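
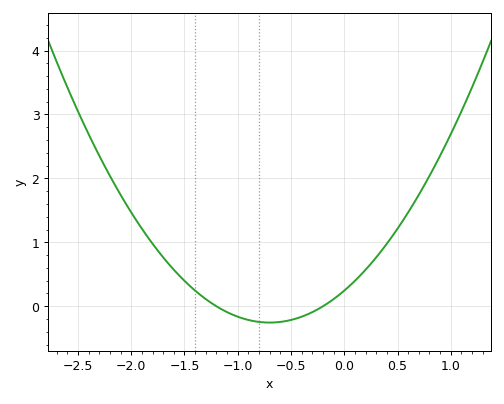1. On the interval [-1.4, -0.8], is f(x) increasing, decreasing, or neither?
decreasing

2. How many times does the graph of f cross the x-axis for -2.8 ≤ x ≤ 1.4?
2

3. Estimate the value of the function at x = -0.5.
-0.214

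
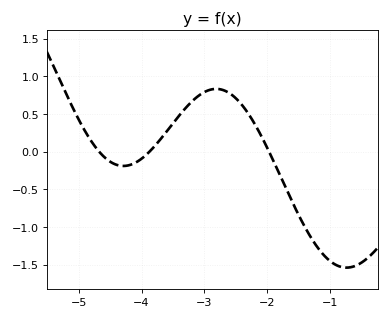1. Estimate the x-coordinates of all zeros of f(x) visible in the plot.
-4.7, -3.9, -2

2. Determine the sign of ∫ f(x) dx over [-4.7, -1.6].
positive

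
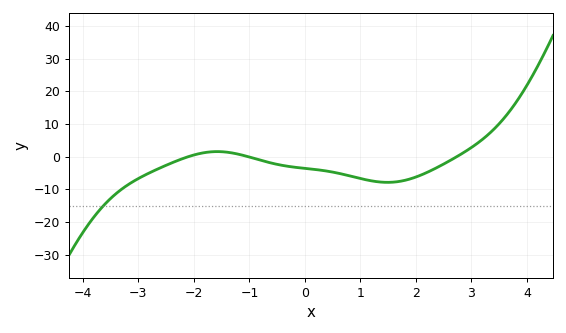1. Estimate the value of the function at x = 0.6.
-5.07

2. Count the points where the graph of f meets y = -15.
1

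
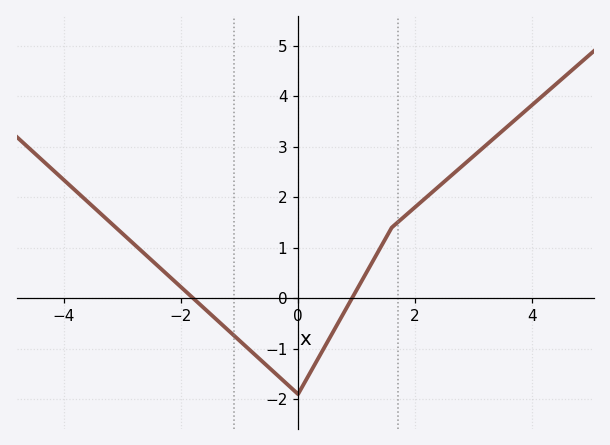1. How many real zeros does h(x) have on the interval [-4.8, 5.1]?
2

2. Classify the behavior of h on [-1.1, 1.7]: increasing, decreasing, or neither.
neither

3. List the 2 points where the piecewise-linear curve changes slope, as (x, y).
(0, -1.9); (1.6, 1.4)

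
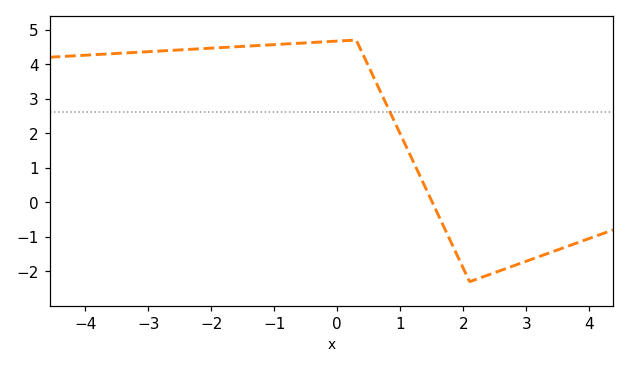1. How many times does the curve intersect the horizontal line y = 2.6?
1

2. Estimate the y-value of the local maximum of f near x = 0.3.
4.7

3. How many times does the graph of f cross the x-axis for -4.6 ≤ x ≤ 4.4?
1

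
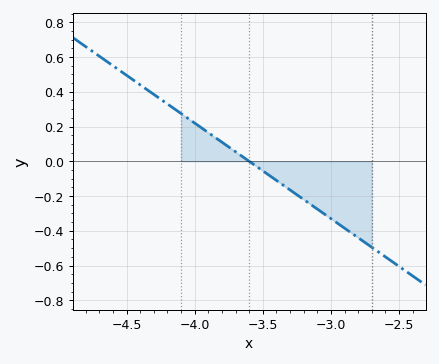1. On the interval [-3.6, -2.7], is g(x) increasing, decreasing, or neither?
decreasing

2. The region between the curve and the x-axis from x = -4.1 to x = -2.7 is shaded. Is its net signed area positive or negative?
negative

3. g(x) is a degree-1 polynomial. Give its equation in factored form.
y = -0.55(x + 3.6)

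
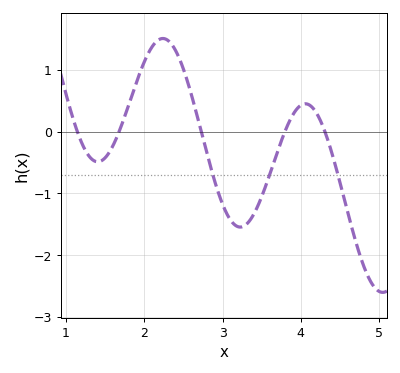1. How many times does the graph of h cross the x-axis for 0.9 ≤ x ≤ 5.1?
5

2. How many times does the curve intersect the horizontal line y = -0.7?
3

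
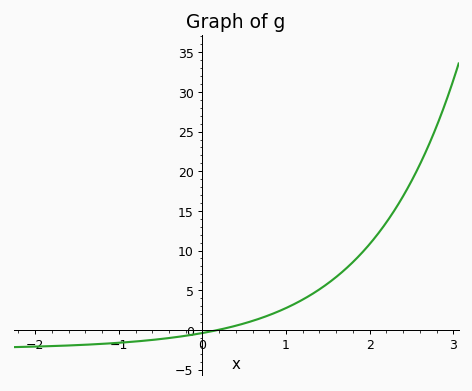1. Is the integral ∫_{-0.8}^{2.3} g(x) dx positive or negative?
positive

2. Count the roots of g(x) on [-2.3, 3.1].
1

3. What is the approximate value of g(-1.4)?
-1.88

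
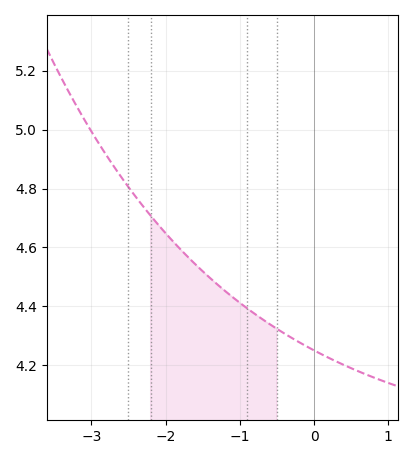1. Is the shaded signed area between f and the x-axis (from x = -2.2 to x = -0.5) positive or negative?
positive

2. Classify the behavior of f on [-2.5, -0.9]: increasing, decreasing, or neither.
decreasing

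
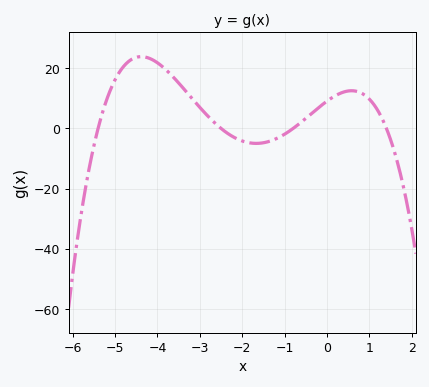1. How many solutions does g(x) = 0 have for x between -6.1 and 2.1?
4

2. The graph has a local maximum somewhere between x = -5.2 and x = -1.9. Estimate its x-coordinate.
-4.4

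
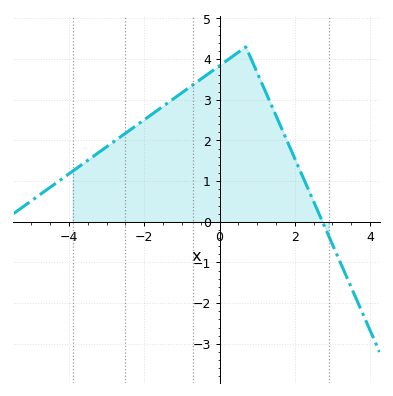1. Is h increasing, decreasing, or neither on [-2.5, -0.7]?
increasing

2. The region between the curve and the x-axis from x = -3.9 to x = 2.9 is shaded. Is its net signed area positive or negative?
positive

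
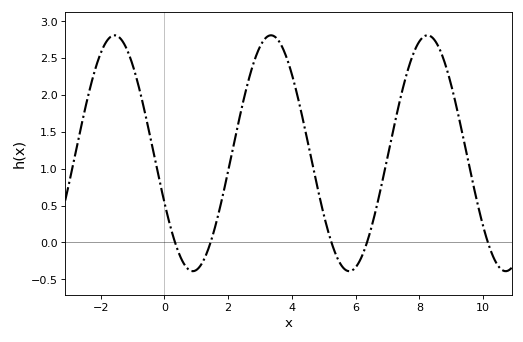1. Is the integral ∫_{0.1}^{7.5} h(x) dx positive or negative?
positive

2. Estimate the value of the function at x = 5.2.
0.058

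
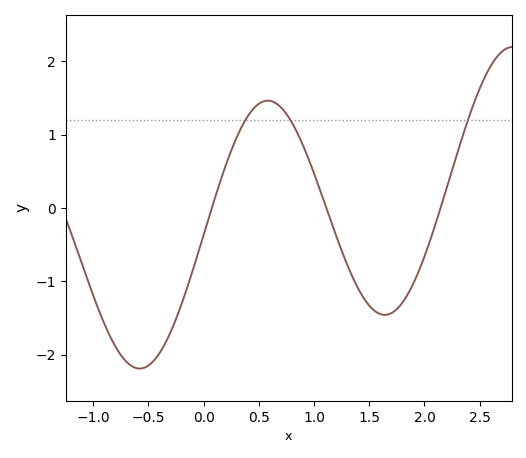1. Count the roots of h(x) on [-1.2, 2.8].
3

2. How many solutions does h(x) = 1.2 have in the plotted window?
3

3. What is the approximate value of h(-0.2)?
-1.31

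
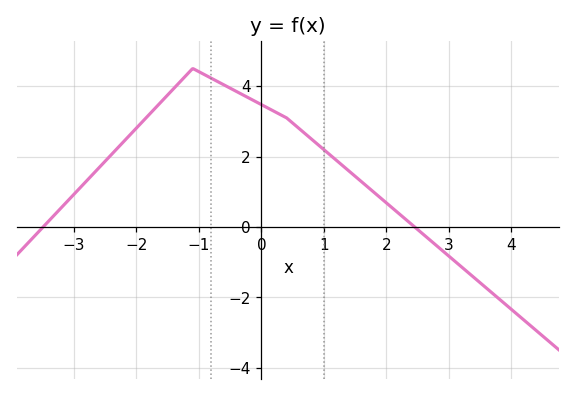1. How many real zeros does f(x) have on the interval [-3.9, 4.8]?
2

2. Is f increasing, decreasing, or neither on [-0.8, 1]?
decreasing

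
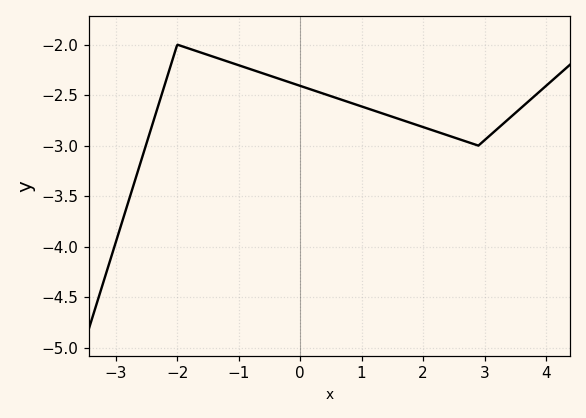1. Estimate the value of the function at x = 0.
-2.41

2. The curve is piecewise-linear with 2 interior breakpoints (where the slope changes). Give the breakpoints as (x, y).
(-2, -2); (2.9, -3)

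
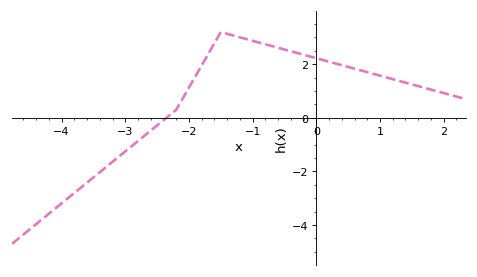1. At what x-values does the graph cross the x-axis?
-2.35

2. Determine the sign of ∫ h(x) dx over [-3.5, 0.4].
positive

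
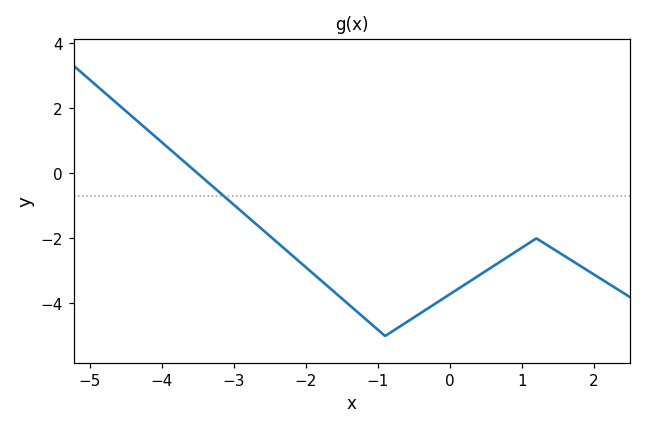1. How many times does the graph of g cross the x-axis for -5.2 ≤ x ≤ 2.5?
1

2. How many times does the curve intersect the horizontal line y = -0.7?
1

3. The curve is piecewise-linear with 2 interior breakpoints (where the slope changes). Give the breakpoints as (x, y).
(-0.9, -5); (1.2, -2)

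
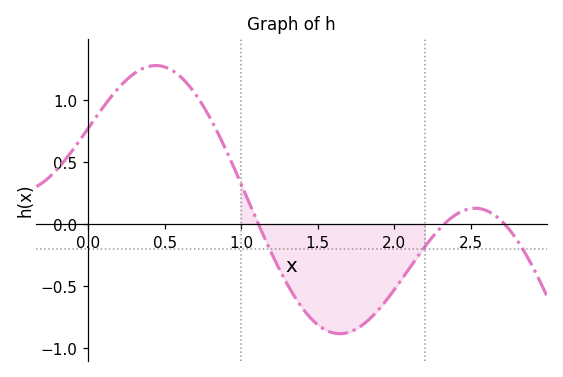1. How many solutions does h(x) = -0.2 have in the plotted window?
3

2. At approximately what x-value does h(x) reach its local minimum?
1.64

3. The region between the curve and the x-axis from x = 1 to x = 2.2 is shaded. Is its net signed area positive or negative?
negative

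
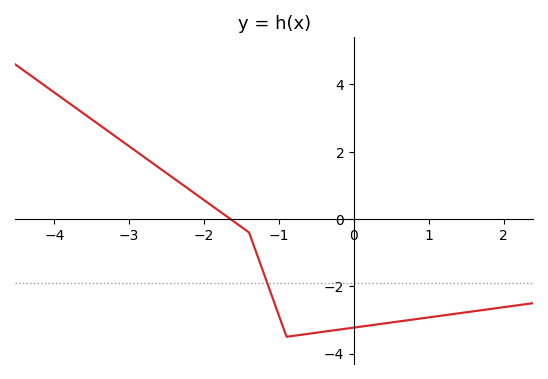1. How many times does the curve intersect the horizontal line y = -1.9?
1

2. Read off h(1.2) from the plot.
-2.8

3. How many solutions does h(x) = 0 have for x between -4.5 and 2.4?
1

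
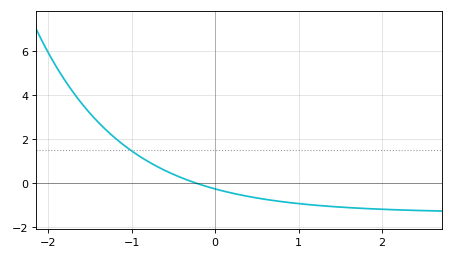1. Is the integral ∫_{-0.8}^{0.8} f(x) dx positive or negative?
negative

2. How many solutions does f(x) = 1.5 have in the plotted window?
1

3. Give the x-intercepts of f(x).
-0.241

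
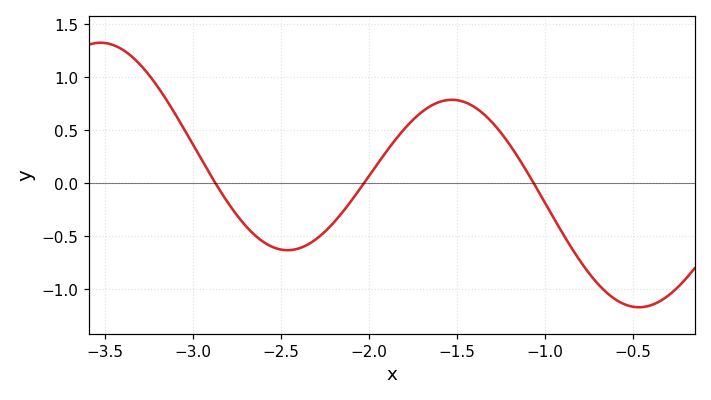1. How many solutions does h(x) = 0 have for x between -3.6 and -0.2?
3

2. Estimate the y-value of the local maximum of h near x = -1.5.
0.789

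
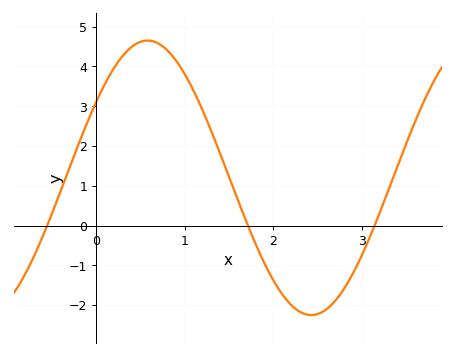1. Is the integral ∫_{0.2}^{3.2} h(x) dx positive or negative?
positive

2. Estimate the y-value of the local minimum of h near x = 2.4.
-2.2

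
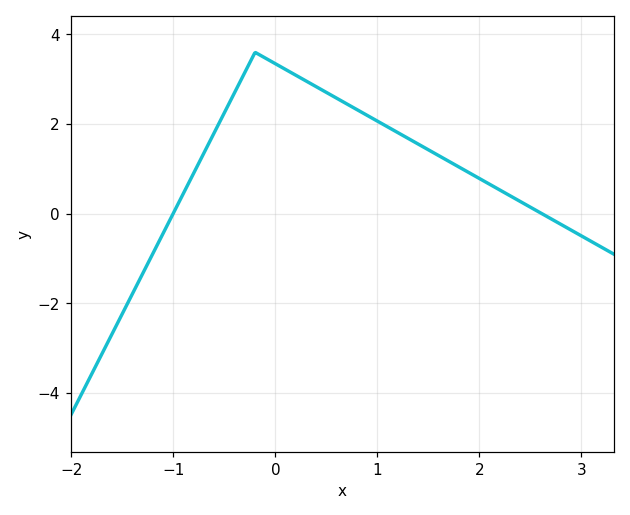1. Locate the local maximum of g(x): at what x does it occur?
-0.2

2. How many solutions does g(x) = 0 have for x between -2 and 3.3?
2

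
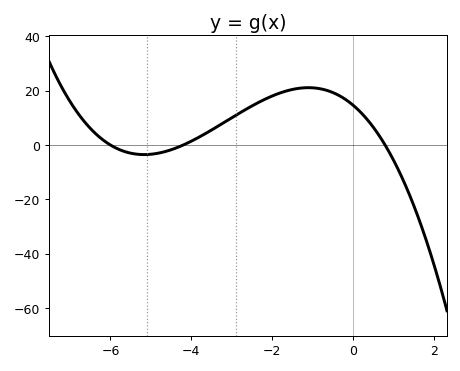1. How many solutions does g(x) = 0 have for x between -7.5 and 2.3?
3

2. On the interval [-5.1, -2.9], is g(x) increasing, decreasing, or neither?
increasing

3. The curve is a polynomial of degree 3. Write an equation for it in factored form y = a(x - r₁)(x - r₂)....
y = -0.73(x + 6)(x + 4.2)(x - 0.8)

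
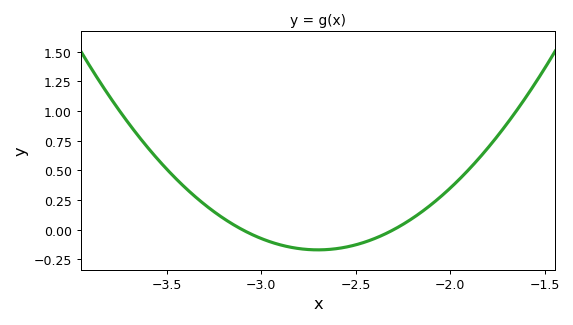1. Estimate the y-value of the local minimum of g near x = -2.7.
-0.17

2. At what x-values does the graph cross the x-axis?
-3.1, -2.3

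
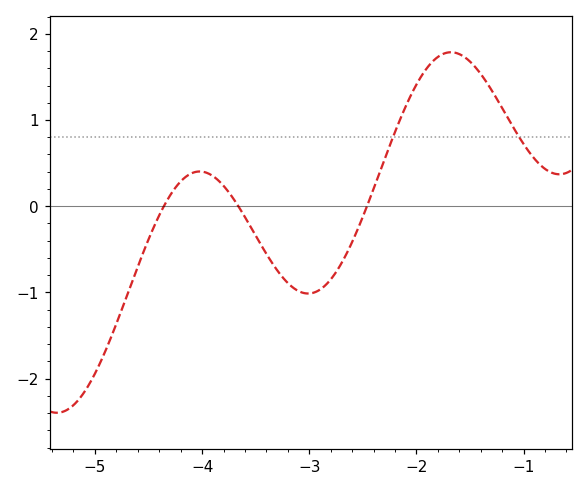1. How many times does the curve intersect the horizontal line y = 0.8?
2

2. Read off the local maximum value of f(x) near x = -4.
0.403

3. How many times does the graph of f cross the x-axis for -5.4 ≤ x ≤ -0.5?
3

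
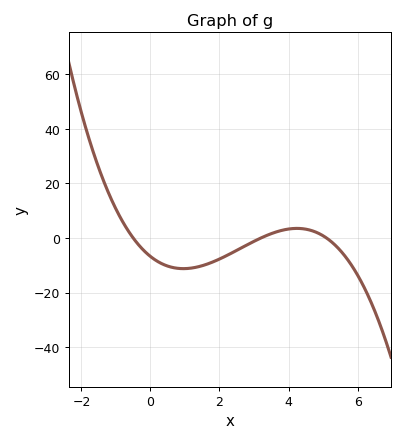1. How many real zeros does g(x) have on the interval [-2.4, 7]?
3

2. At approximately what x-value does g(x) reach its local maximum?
4.24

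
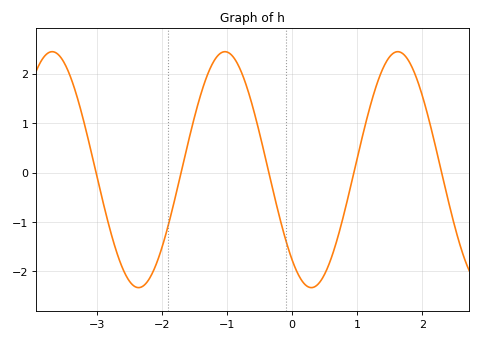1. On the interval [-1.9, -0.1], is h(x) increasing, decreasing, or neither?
neither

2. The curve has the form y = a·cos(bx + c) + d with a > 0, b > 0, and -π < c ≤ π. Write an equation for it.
y = 2.39cos(2.37x + 2.44) + 0.06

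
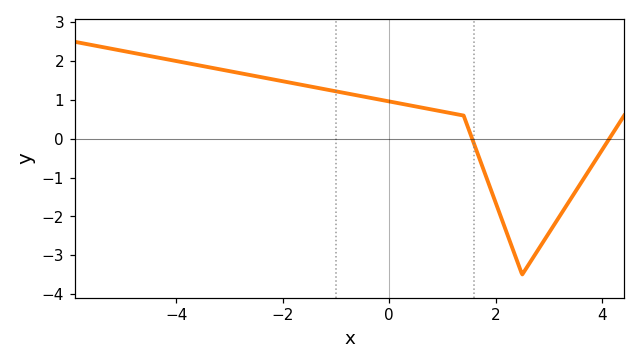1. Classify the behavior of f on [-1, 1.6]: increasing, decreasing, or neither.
decreasing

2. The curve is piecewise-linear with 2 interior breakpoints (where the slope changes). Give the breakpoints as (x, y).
(1.4, 0.6); (2.5, -3.5)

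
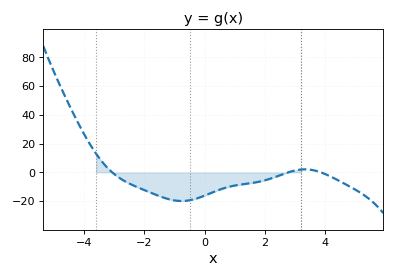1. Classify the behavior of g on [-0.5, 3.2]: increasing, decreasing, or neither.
increasing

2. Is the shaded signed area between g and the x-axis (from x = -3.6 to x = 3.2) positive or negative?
negative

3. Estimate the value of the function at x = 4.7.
-8.56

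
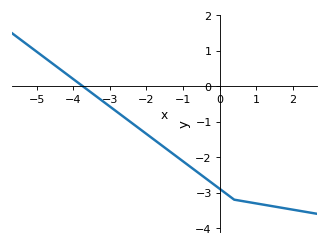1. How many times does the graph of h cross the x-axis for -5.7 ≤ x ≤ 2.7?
1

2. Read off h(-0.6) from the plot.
-2.43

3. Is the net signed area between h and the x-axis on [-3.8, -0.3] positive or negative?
negative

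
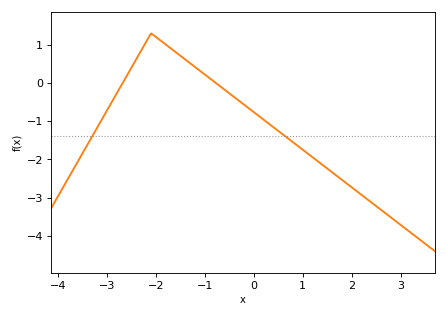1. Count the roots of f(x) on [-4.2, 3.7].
2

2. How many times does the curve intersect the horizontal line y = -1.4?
2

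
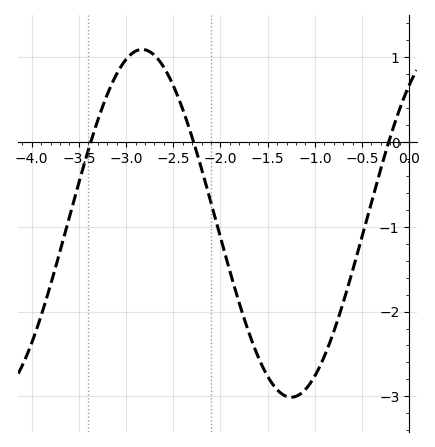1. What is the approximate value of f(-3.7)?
-1.29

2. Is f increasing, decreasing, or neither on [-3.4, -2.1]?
neither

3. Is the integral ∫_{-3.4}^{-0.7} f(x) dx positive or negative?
negative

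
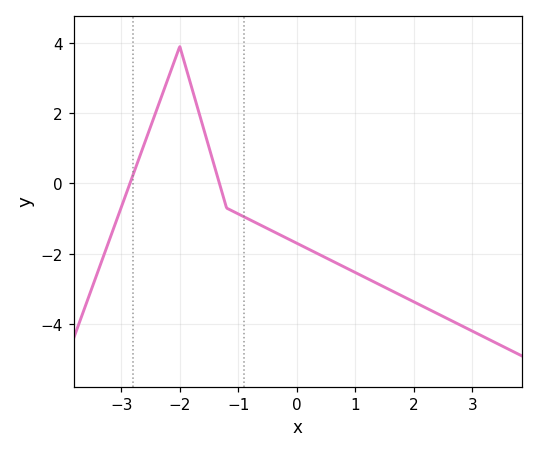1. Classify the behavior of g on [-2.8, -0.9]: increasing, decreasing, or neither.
neither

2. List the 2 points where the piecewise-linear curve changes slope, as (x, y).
(-2, 3.9); (-1.2, -0.7)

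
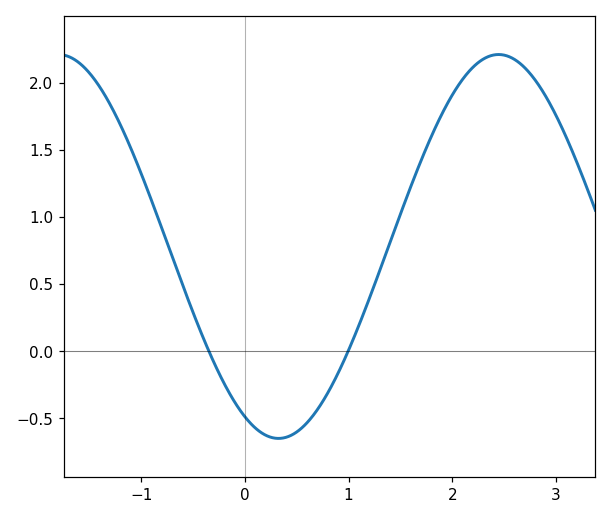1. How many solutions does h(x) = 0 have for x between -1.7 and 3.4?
2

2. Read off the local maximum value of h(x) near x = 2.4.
2.21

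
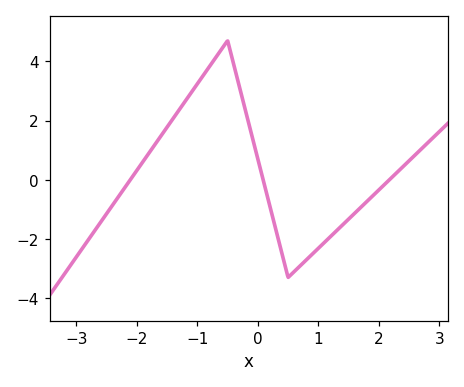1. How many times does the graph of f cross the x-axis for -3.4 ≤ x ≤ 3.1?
3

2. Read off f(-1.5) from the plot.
1.8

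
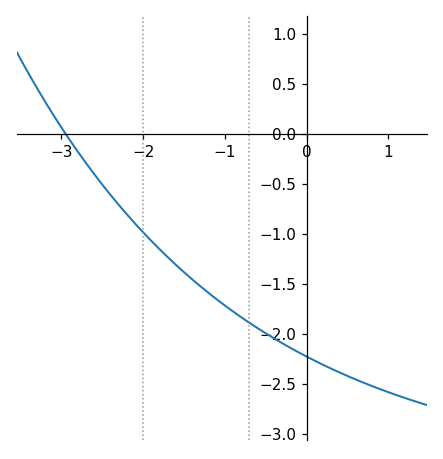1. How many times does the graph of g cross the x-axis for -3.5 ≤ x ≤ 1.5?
1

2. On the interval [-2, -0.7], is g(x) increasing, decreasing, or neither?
decreasing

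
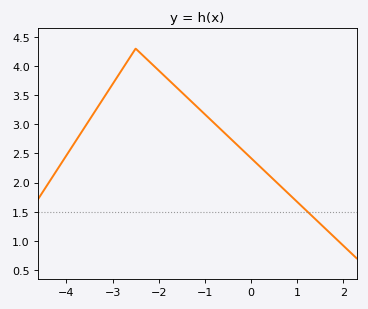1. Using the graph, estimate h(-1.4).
3.45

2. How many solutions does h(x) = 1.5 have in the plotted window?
1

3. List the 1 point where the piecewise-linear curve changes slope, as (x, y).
(-2.5, 4.3)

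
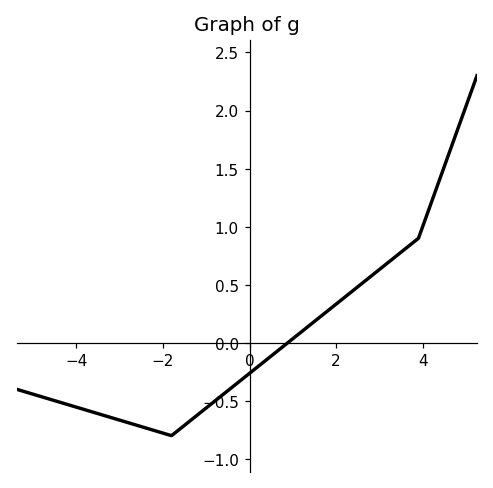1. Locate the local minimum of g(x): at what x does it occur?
-1.8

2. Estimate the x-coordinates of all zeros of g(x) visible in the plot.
0.882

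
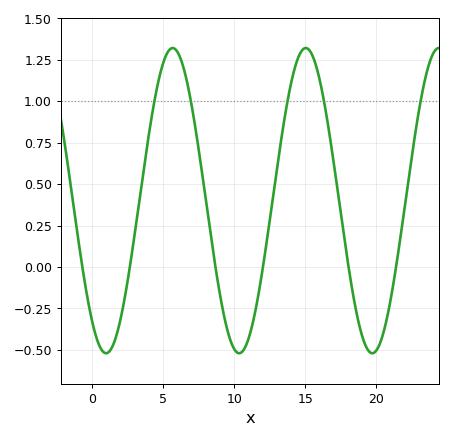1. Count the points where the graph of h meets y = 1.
5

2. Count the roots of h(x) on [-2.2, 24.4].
6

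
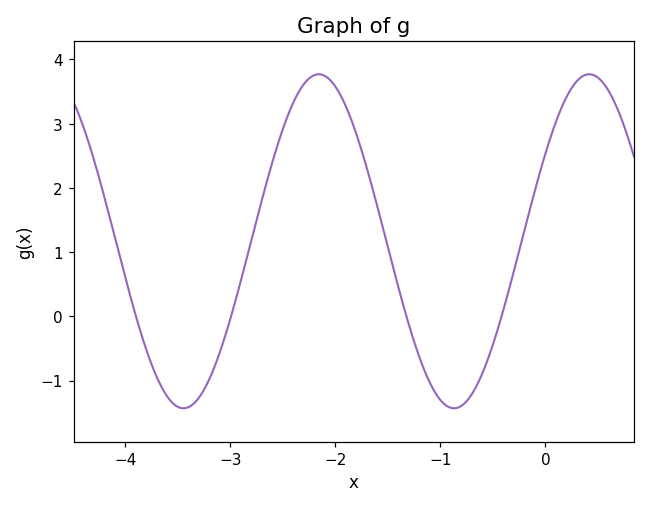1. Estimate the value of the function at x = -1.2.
-0.629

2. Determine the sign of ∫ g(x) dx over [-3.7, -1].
positive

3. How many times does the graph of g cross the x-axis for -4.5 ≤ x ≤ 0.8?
4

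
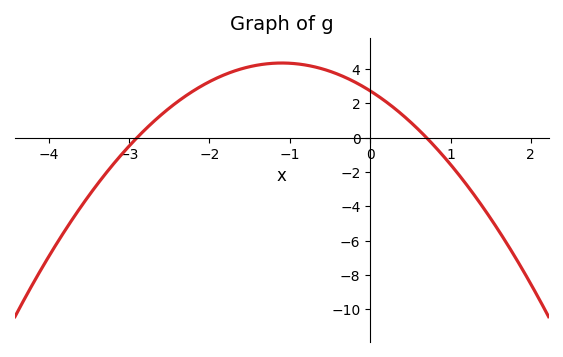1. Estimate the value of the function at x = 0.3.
1.8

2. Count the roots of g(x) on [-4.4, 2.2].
2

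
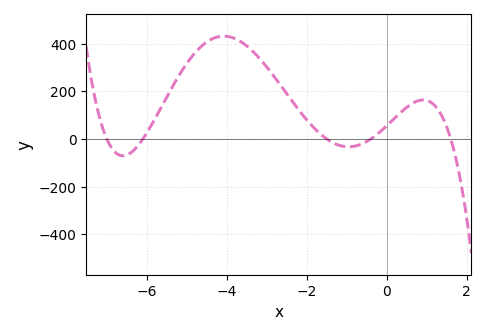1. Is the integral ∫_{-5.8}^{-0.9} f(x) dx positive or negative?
positive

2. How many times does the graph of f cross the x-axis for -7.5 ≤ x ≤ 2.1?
5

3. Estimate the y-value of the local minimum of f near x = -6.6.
-70.5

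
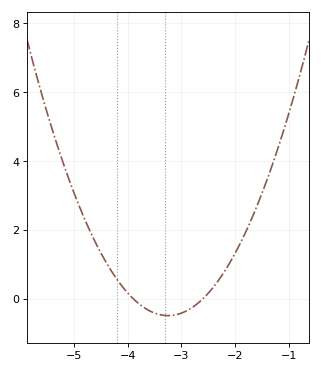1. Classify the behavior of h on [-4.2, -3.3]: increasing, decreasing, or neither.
decreasing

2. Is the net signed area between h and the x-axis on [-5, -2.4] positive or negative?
positive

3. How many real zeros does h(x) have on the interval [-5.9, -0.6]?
2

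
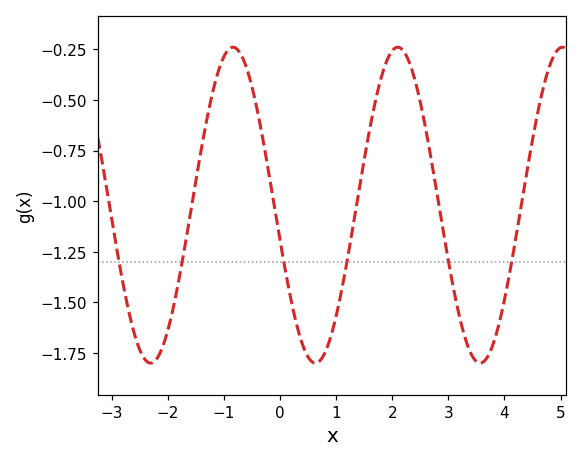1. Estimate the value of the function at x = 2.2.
-0.258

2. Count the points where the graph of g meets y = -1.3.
6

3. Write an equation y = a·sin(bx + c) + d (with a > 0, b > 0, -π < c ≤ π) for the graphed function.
y = 0.78sin(2.14x - 2.92) - 1.02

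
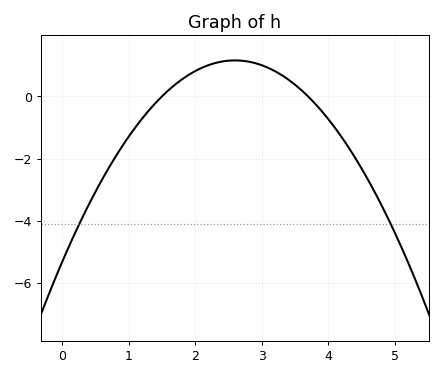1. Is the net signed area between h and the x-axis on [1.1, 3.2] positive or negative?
positive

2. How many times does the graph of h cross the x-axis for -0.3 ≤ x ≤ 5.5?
2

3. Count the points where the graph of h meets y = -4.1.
2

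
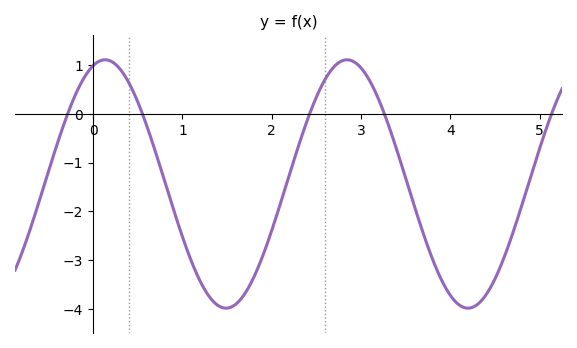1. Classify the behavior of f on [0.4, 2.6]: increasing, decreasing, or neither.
neither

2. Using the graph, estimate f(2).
-2.39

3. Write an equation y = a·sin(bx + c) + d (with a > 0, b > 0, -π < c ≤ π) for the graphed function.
y = 2.55sin(2.32x + 1.26) - 1.44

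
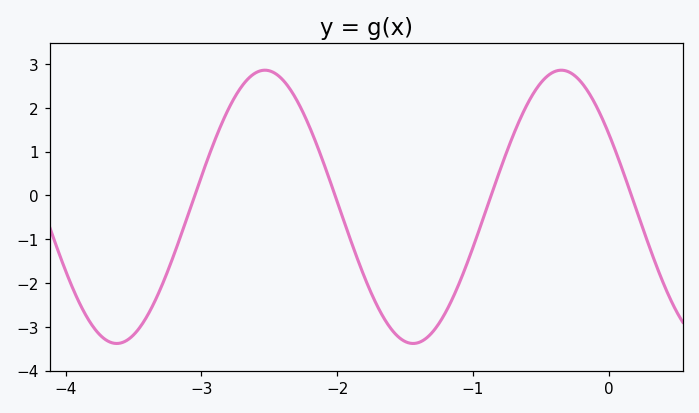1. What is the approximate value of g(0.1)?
0.583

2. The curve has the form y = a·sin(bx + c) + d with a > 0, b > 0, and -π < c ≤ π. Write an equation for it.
y = 3.12sin(2.88x + 2.58) - 0.26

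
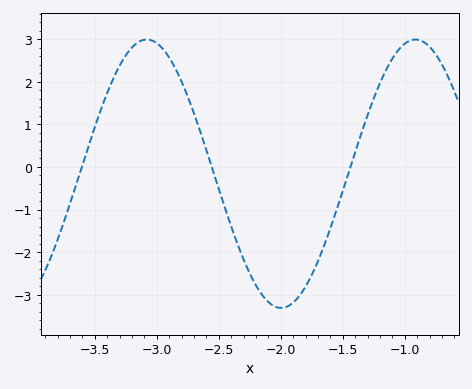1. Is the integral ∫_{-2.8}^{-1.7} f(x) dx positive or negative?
negative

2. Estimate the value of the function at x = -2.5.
-0.521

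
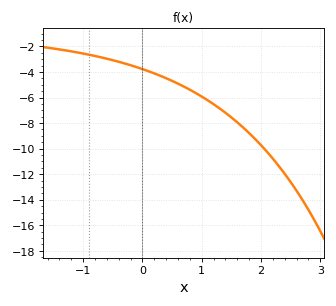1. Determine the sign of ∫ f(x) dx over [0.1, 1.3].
negative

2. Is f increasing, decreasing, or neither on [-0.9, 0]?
decreasing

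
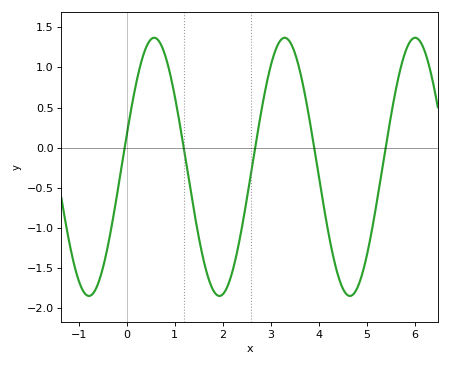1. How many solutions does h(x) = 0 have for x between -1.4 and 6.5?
5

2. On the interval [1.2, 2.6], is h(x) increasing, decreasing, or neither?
neither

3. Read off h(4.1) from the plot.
-0.7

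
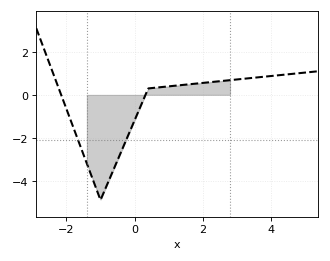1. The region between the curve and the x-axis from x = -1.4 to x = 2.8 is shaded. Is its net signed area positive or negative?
negative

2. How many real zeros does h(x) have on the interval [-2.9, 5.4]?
2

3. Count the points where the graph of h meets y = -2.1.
2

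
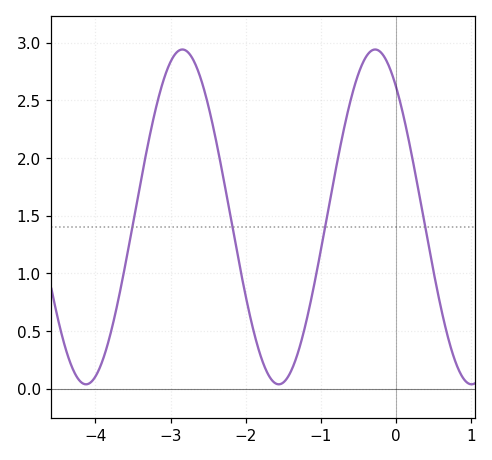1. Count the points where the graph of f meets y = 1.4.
4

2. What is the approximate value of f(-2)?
0.8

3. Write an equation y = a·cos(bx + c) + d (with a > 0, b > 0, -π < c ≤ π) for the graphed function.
y = 1.45cos(2.5x + 0.68) + 1.49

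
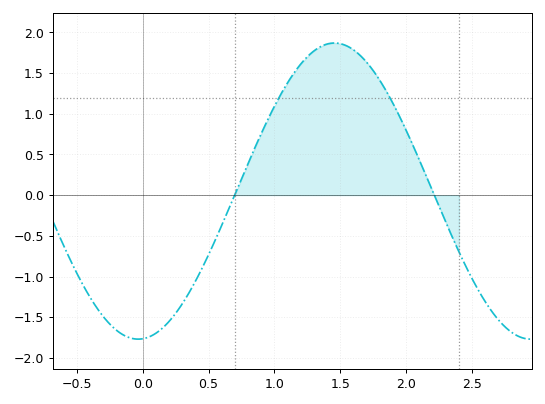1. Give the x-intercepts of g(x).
0.7, 2.2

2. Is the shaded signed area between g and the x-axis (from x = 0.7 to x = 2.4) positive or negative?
positive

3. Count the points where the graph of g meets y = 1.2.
2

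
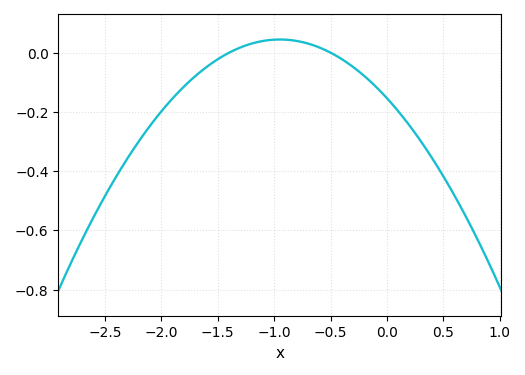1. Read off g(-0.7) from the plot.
0.031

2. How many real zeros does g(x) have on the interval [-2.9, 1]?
2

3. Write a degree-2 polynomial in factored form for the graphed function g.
y = -0.22(x + 1.4)(x + 0.5)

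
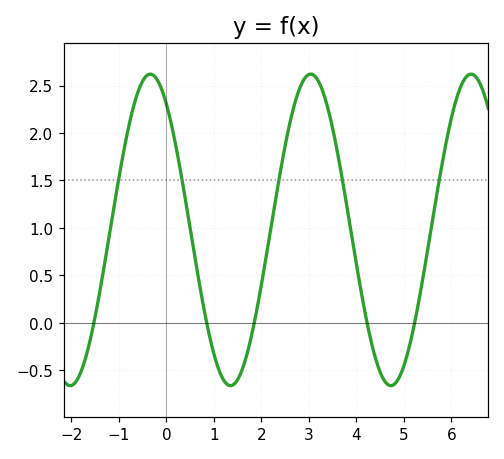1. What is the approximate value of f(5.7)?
1.37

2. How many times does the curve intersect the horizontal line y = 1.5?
5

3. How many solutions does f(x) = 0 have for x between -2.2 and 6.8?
5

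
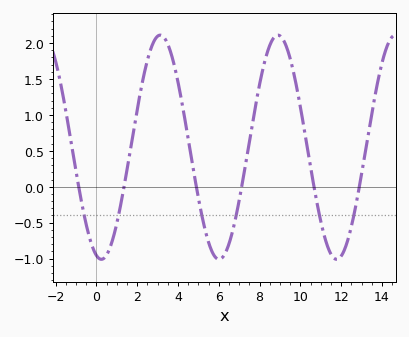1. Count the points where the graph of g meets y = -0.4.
6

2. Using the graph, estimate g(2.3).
1.5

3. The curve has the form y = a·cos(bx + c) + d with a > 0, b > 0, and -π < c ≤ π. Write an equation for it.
y = 1.56cos(1.1x + 2.9) + 0.55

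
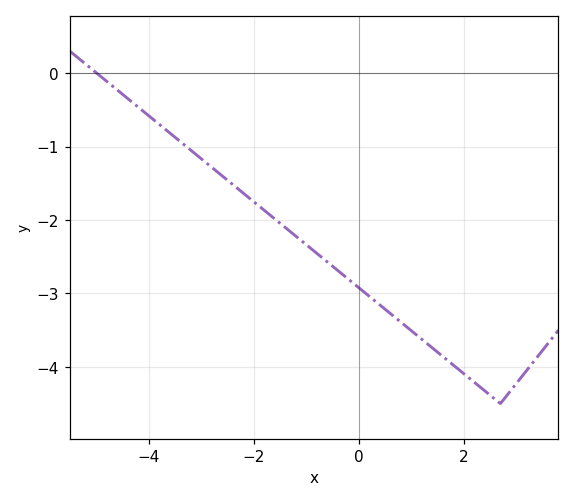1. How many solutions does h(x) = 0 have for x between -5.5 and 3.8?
1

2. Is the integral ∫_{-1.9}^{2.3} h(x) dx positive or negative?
negative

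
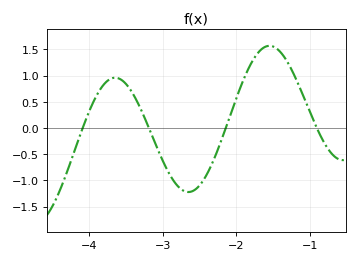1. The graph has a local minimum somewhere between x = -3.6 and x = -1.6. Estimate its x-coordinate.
-2.7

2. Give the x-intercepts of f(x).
-4.1, -3.2, -2.1, -0.9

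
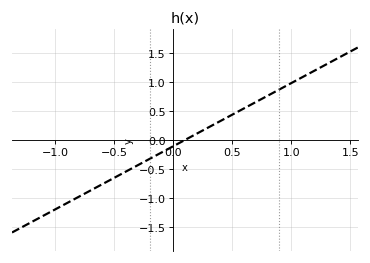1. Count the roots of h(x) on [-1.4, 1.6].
1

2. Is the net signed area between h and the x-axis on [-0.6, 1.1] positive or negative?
positive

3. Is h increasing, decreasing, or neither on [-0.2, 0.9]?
increasing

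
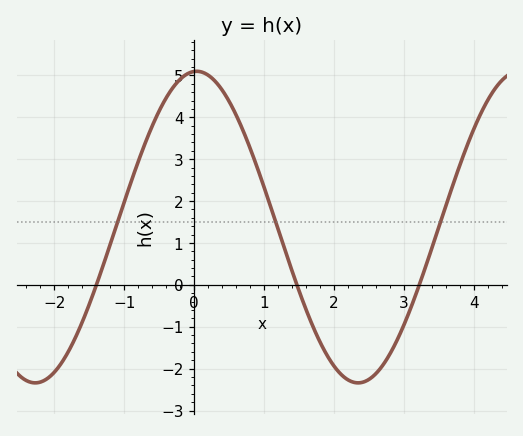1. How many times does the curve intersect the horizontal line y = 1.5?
3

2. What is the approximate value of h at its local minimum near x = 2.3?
-2.3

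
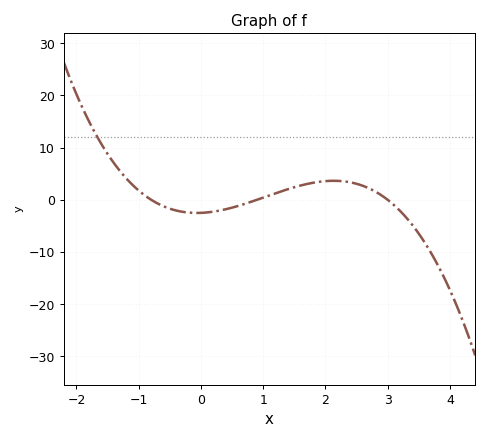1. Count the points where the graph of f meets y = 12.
1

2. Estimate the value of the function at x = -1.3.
5.49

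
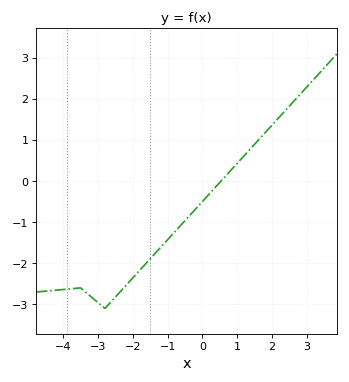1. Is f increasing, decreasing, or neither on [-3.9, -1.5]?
neither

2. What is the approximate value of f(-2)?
-2.36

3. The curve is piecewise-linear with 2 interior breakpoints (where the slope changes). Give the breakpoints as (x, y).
(-3.5, -2.6); (-2.8, -3.1)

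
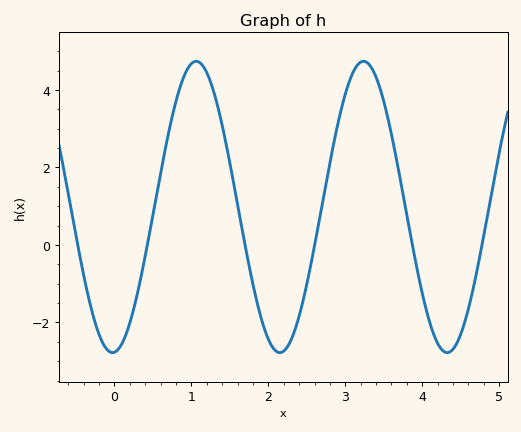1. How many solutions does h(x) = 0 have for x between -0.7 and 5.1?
6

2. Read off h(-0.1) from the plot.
-2.69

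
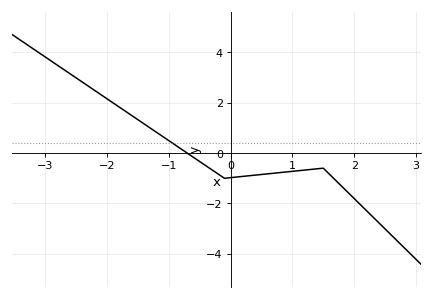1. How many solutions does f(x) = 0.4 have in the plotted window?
1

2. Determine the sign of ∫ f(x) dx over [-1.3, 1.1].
negative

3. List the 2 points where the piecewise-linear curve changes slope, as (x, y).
(-0.1, -1); (1.5, -0.6)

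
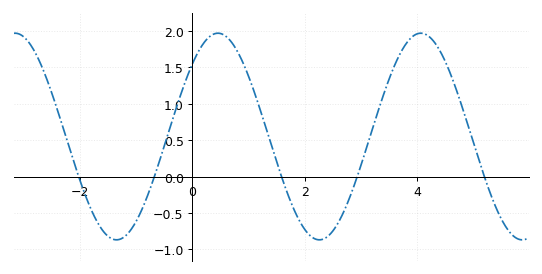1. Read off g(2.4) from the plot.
-0.828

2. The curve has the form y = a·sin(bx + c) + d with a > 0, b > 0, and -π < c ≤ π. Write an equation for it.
y = 1.42sin(1.74x + 0.78) + 0.55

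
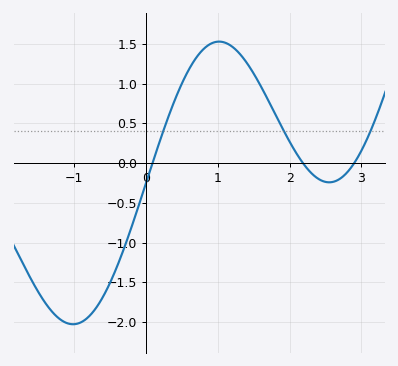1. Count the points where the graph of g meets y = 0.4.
3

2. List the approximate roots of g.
0.1, 2.2, 2.9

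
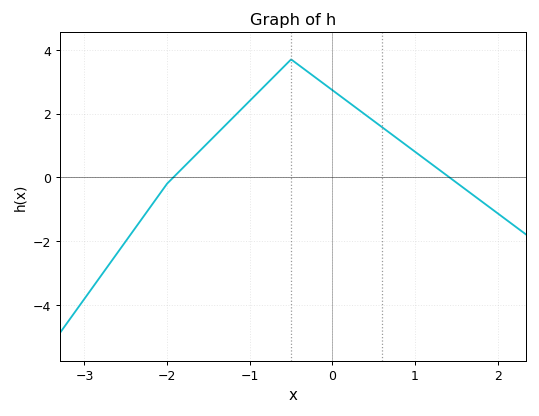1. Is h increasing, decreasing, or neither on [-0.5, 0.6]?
decreasing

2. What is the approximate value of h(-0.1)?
3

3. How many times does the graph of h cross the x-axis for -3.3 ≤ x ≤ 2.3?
2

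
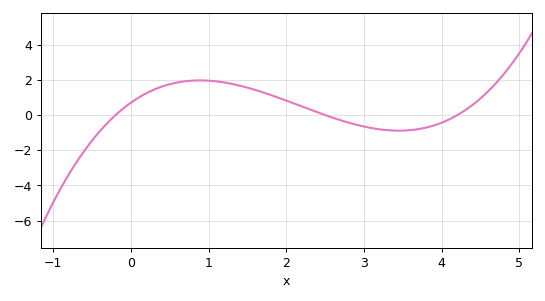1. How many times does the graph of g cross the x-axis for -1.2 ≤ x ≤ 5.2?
3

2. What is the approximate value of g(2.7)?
-0.2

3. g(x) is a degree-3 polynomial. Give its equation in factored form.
y = 0.34(x + 0.2)(x - 2.5)(x - 4.2)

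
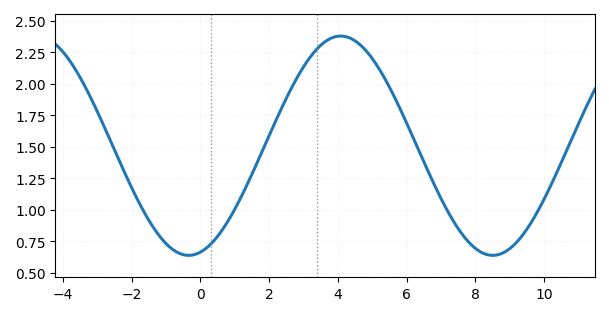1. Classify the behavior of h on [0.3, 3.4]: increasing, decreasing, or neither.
increasing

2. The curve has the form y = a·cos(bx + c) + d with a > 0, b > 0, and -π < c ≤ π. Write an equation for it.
y = 0.87cos(0.71x - 2.9) + 1.51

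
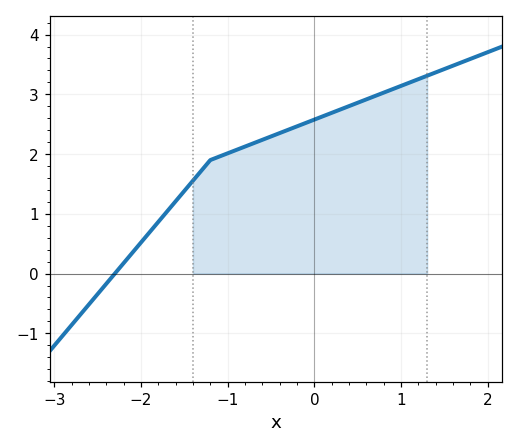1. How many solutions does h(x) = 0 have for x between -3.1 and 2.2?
1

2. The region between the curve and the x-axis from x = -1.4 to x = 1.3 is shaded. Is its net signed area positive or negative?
positive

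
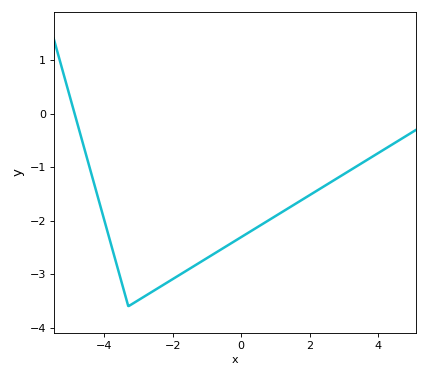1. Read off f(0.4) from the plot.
-2.15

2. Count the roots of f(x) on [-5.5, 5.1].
1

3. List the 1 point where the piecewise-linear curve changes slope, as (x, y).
(-3.3, -3.6)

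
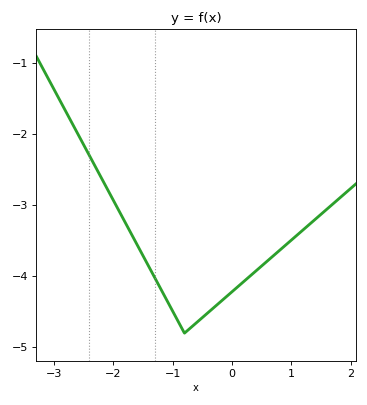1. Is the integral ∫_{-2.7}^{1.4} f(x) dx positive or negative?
negative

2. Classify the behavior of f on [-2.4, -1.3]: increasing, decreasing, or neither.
decreasing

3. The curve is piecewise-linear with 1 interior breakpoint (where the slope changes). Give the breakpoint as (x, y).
(-0.8, -4.8)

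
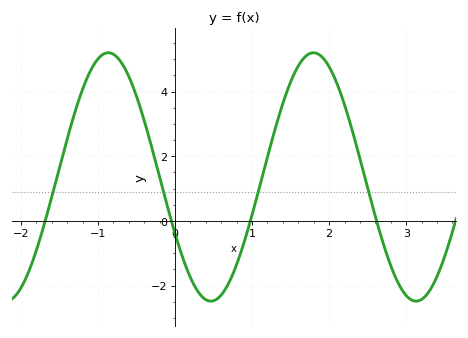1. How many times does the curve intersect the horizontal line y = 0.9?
4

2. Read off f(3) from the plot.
-2.31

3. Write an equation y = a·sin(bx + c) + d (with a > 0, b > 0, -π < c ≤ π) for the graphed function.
y = 3.84sin(2.36x - 2.67) + 1.36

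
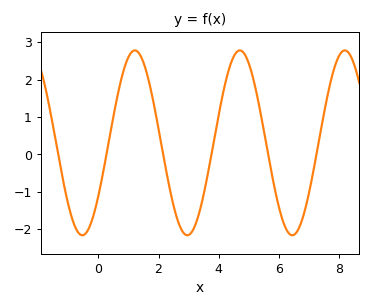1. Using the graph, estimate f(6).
-1.4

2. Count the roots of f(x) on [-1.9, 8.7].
6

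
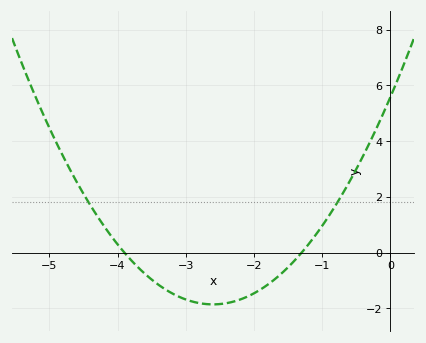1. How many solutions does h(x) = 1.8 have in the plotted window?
2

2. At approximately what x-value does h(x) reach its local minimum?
-2.6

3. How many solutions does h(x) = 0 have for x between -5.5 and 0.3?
2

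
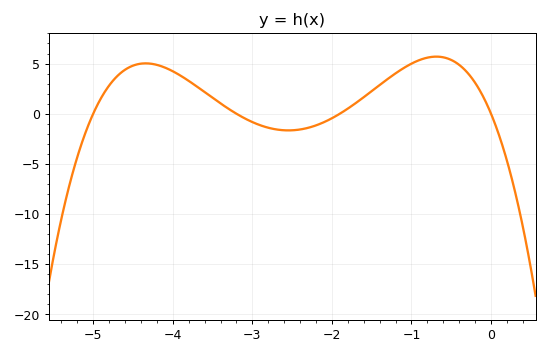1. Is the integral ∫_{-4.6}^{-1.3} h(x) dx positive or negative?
positive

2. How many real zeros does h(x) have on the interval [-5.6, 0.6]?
4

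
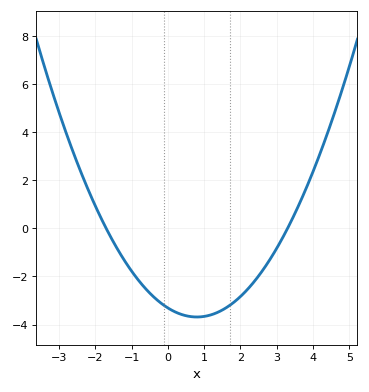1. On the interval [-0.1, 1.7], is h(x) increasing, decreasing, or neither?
neither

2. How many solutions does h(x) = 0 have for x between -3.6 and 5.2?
2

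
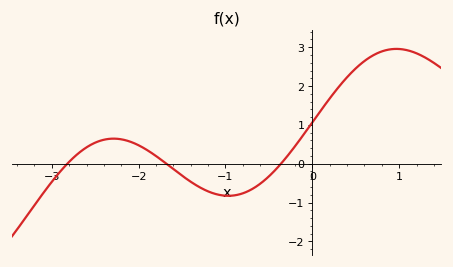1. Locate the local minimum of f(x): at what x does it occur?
-0.968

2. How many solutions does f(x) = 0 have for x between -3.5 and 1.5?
3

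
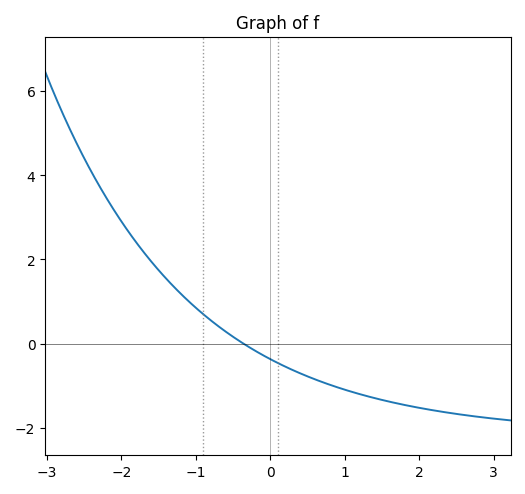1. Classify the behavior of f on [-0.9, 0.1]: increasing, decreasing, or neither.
decreasing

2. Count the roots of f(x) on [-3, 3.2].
1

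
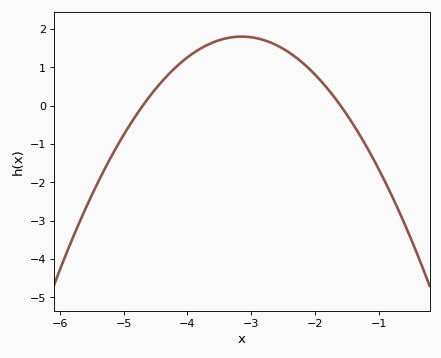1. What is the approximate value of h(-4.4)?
0.63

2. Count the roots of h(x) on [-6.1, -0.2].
2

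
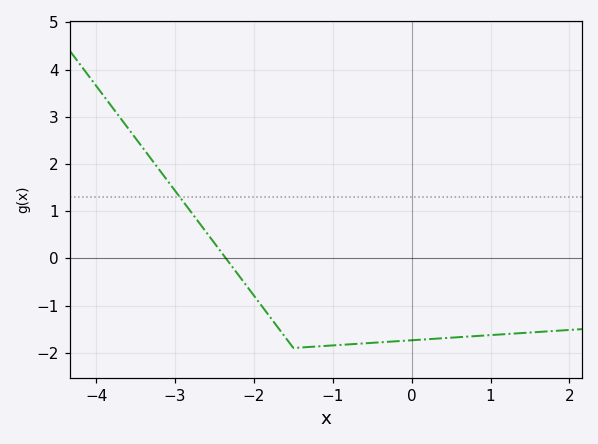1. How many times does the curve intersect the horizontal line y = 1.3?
1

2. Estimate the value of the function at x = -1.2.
-1.9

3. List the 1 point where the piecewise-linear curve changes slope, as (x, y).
(-1.5, -1.9)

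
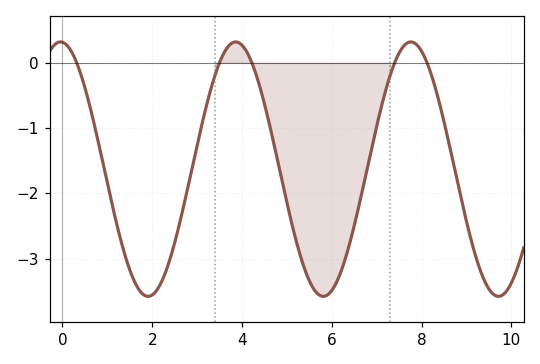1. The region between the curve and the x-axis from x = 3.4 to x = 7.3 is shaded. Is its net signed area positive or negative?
negative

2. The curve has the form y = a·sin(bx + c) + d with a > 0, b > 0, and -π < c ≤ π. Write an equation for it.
y = 1.95sin(1.6x + 1.6) - 1.63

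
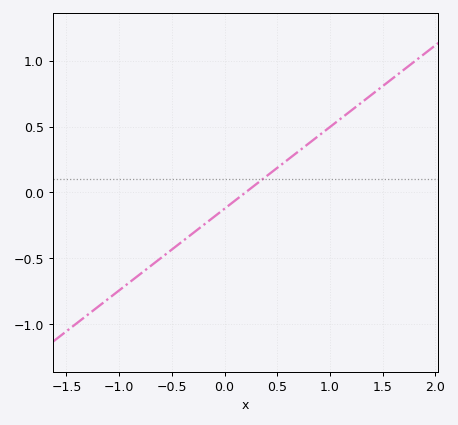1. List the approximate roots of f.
0.2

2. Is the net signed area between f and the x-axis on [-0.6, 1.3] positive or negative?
positive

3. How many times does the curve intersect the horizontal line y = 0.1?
1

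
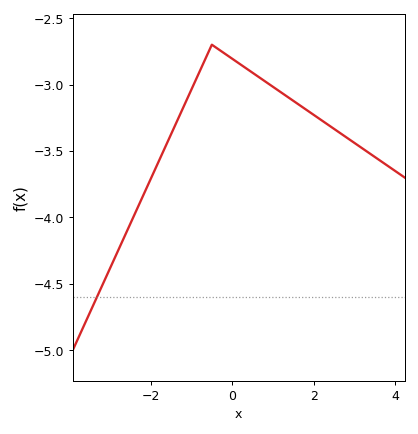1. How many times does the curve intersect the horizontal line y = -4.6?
1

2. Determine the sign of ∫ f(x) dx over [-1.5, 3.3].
negative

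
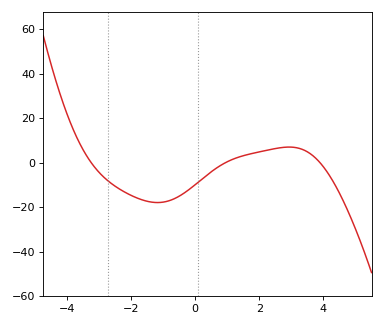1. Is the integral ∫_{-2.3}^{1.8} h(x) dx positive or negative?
negative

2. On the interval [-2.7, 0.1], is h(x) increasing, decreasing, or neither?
neither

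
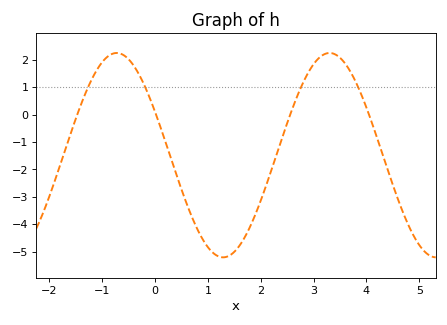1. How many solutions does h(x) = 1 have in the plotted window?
4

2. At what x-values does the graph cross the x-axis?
-1.47, 0.019, 2.56, 4.05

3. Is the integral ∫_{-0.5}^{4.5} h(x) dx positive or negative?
negative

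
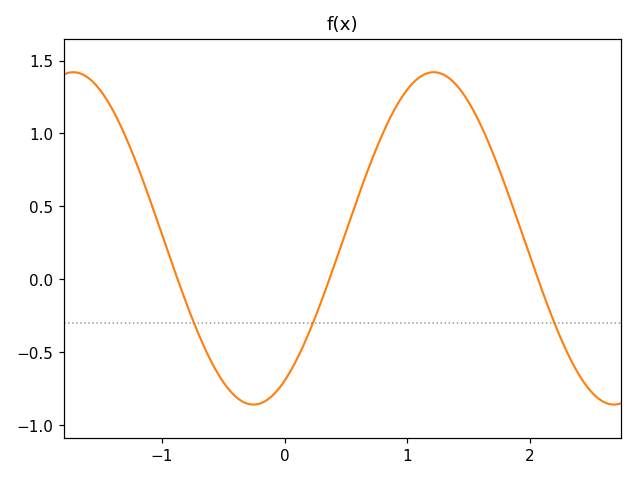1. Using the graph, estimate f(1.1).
1.4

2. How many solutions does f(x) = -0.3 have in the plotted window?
3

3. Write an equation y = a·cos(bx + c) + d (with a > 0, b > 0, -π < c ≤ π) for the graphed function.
y = 1.14cos(2.1x - 2.6) + 0.28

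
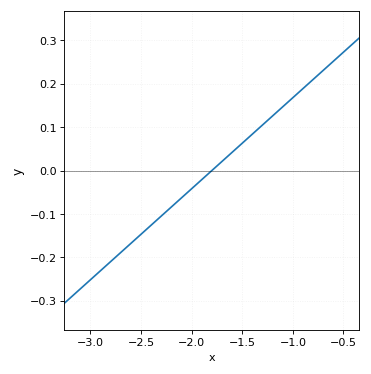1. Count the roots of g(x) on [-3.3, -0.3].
1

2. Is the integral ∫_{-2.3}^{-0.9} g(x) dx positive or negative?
positive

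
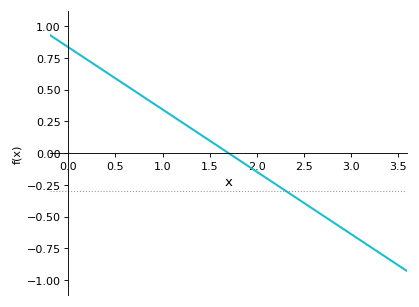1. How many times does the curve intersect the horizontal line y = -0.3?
1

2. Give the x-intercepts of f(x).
1.7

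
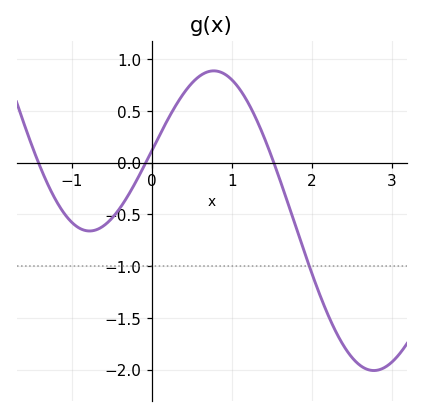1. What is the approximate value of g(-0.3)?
-0.3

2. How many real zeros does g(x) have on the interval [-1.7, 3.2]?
3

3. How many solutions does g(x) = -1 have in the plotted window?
1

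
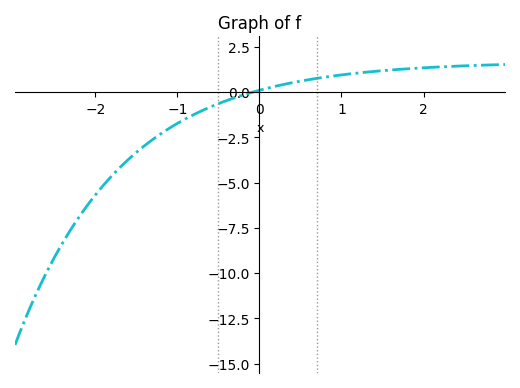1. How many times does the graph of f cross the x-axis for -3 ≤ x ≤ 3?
1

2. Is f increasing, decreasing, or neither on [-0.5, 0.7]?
increasing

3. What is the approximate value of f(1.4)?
1.14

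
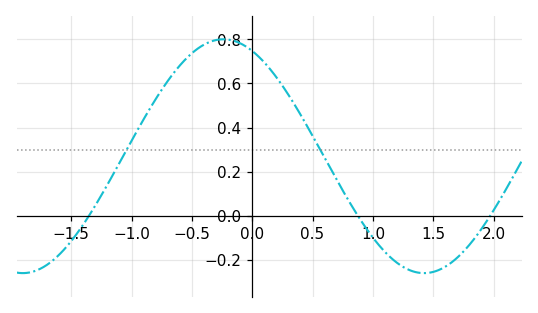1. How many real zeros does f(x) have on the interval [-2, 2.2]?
3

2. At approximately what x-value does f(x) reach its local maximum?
-0.2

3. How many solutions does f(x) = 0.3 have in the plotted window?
2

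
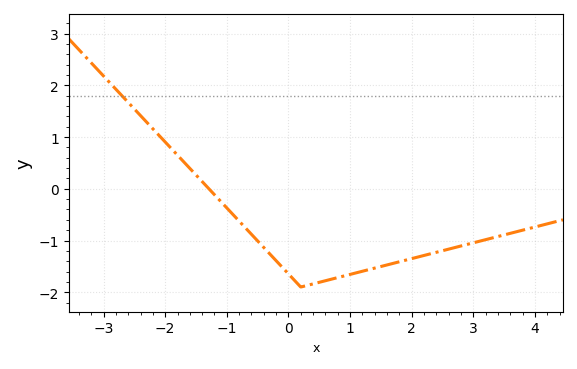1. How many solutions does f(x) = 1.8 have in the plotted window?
1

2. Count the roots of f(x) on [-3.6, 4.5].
1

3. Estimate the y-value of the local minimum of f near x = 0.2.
-1.9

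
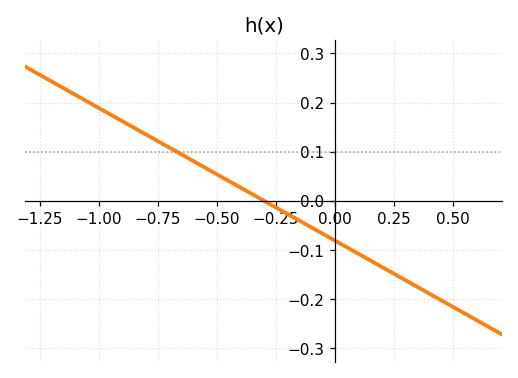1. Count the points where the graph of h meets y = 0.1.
1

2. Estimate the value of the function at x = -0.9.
0.162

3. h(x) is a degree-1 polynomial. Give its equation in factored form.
y = -0.27(x + 0.3)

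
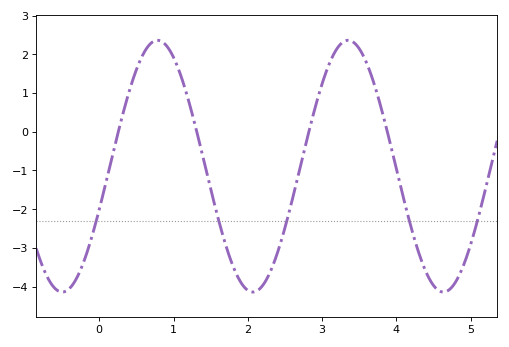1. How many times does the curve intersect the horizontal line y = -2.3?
5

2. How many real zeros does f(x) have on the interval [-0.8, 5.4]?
4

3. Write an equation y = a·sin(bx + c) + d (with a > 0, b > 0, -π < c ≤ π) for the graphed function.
y = 3.25sin(2.45x - 0.352) - 0.89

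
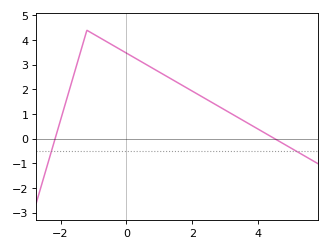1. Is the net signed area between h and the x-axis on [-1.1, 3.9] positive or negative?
positive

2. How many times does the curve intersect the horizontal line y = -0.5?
2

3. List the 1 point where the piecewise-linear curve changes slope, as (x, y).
(-1.2, 4.4)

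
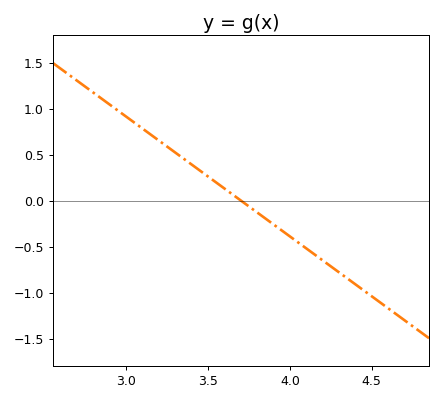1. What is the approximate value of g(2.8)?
1.17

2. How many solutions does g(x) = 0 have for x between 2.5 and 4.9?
1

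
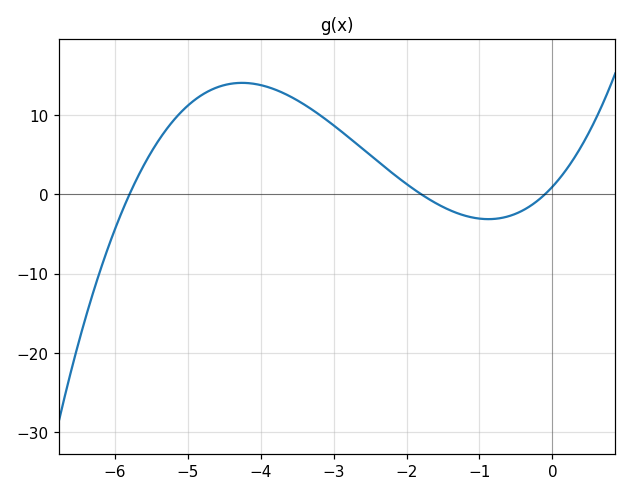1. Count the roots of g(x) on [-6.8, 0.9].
3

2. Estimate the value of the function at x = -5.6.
3.72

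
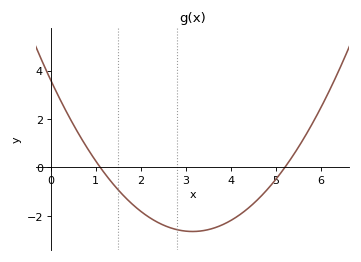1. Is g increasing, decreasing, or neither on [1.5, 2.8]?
decreasing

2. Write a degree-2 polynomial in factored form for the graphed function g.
y = 0.63(x - 1.1)(x - 5.2)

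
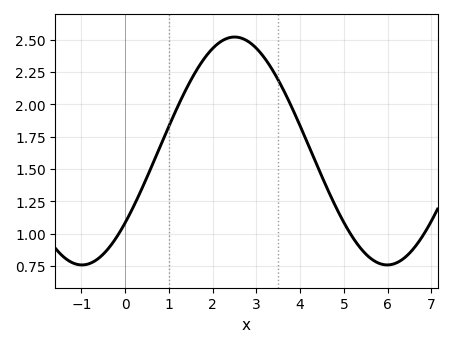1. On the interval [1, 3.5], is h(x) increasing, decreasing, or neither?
neither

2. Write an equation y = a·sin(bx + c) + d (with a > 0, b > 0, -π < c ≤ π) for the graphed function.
y = 0.88sin(0.9x - 0.68) + 1.64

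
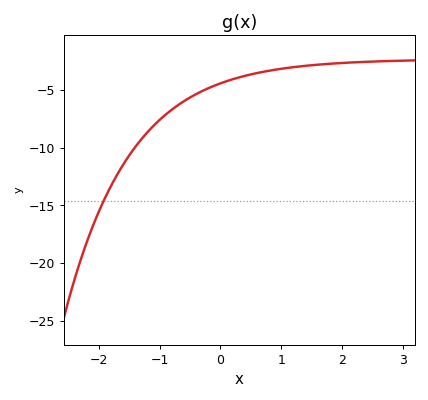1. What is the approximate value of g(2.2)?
-2.5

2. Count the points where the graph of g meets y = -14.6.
1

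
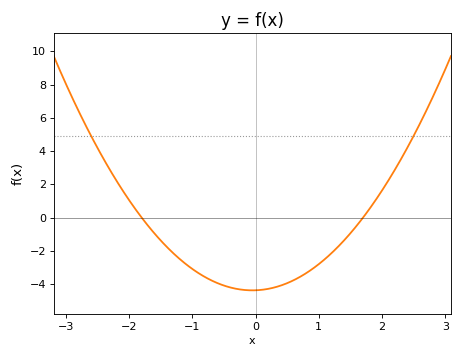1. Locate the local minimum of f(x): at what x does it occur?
-0.1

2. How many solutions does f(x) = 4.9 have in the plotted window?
2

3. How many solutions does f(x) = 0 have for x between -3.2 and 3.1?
2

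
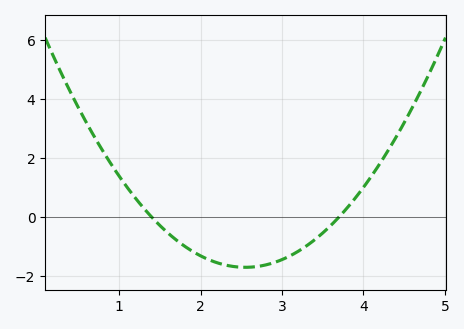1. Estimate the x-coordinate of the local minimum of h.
2.5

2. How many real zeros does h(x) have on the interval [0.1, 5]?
2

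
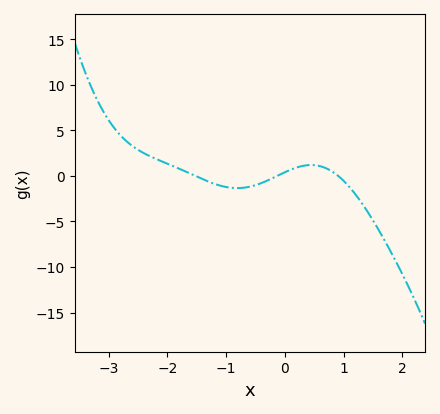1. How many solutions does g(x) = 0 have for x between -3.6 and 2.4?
3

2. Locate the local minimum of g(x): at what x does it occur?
-0.8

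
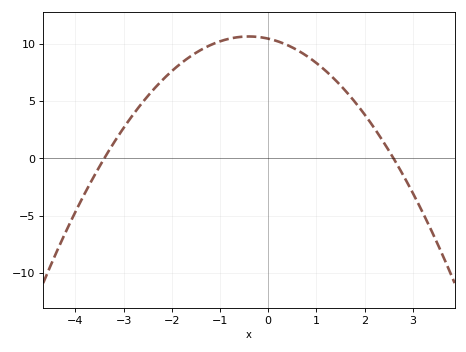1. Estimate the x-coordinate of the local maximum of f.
-0.4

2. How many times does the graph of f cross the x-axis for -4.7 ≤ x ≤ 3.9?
2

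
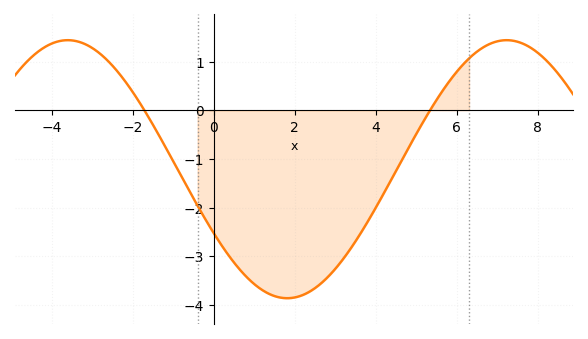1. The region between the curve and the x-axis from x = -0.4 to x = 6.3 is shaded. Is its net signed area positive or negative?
negative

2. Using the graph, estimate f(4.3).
-1.5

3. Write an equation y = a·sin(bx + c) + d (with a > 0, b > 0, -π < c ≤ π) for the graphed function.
y = 2.65sin(0.58x - 2.6) - 1.21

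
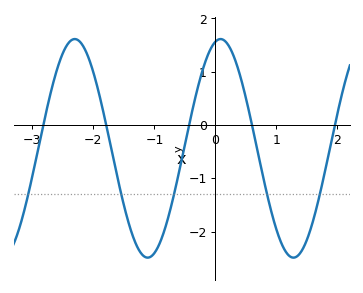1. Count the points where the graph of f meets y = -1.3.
5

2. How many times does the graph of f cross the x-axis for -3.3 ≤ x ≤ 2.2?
5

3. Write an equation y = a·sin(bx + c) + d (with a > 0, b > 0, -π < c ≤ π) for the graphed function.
y = 2.05sin(2.6x + 1.3) - 0.44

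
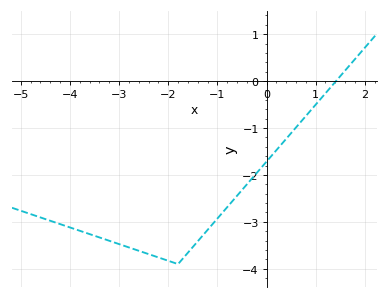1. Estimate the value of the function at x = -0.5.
-2.32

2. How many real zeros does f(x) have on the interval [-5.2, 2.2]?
1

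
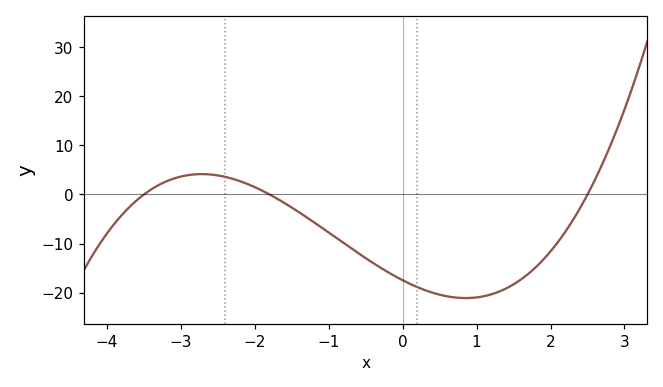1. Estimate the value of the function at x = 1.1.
-20.7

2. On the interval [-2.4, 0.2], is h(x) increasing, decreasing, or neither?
decreasing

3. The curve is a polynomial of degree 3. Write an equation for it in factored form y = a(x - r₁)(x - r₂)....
y = 1.11(x + 3.5)(x + 1.8)(x - 2.5)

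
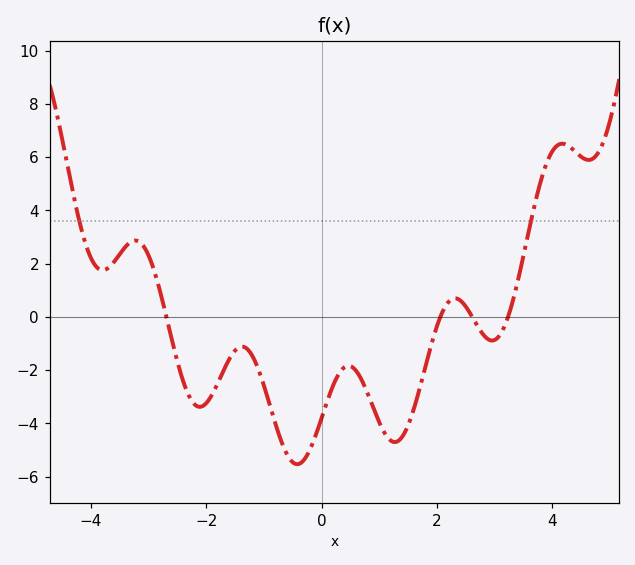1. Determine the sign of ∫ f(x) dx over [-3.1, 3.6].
negative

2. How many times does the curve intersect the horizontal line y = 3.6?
2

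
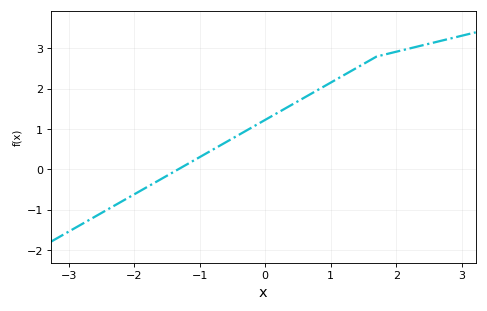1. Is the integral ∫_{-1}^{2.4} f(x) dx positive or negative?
positive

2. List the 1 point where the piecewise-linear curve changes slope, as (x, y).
(1.7, 2.8)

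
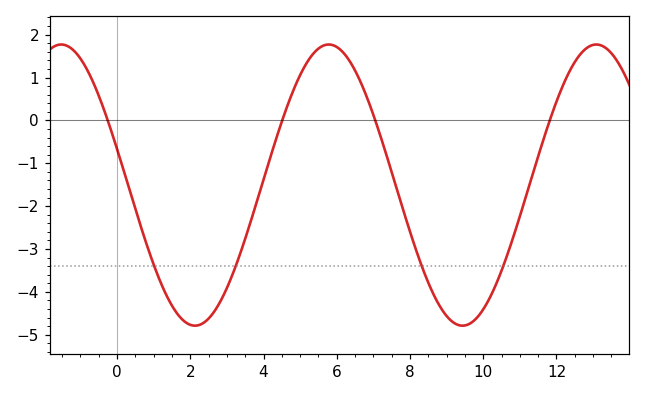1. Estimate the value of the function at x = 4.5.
0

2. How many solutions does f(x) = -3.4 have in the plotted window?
4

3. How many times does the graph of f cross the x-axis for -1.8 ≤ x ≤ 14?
4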